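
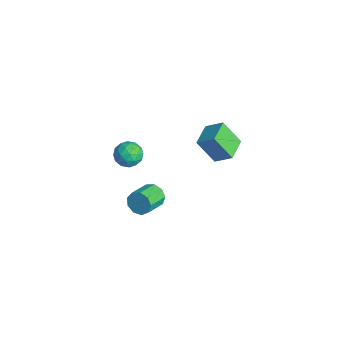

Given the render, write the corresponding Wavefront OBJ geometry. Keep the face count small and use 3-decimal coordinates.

v 3.467 -2.233 2.158
v 3.854 -2.222 1.527
v 4.64 -3.297 1.991
v 4.253 -3.307 2.622
v 4.07 -1.917 1.868
v 4.856 -2.992 2.332
v 4.004 -1.759 2.344
v 4.79 -2.834 2.808
v 3.687 -1.823 2.734
v 4.473 -2.898 3.198
v 3.267 -2.079 2.854
v 4.053 -3.153 3.318
v 2.94 -2.406 2.648
v 3.726 -3.481 3.112
v 2.86 -2.652 2.213
v 3.646 -3.727 2.677
v 3.064 -2.702 1.753
v 3.85 -3.777 2.216
v 3.456 -2.532 1.482
v 4.242 -3.607 1.945
v -0.443 1.748 1.595
v 0.258 2.496 2.328
v -1.576 2.728 1.677
v -0.875 3.476 2.41
v 0.175 2.584 0.15
v 0.876 3.332 0.883
v -0.958 3.564 0.232
v -0.257 4.312 0.965
v -3.987 -1.022 -0.612
v -3.498 -0.36 -0.986
v -3.322 -2 -1.474
v -2.833 -1.338 -1.848
v -2.687 -1.578 -0.989
v -3.097 -0.973 -0.456
v -3.723 -1.387 -2.004
v -4.133 -0.782 -1.471
v -3.335 -0.585 -1.847
v -2.694 -0.703 -1.219
v -4.126 -1.657 -1.241
v -3.485 -1.775 -0.613
v -3.801 -0.605 -0.723
v -3.019 -1.755 -1.737
v -2.933 -1.896 -1.232
v -2.646 -1.506 -1.452
v -3.565 -0.966 -0.412
v -3.278 -0.576 -0.632
v -2.801 -1.292 -0.633
v -3.542 -1.784 -1.828
v -3.255 -1.394 -2.048
v -4.174 -0.854 -1.008
v -3.887 -0.464 -1.228
v -4.019 -1.068 -1.827
v -3.417 -0.348 -1.449
v -3.027 -0.923 -1.956
v -3.55 -0.952 -2.047
v -3.791 -0.597 -1.734
v -3.041 -0.418 -1.08
v -2.65 -0.992 -1.587
v -2.564 -1.133 -1.082
v -2.806 -0.778 -0.769
v -2.945 -0.55 -1.586
v -4.17 -1.368 -0.873
v -3.779 -1.942 -1.38
v -4.014 -1.582 -1.691
v -4.256 -1.227 -1.378
v -3.793 -1.437 -0.504
v -3.403 -2.012 -1.011
v -3.029 -1.763 -0.726
v -3.27 -1.408 -0.413
v -3.875 -1.81 -0.874
f 2 1 5
f 2 5 3
f 3 5 6
f 3 6 4
f 5 1 7
f 5 7 6
f 6 7 8
f 6 8 4
f 7 1 9
f 7 9 8
f 8 9 10
f 8 10 4
f 9 1 11
f 9 11 10
f 10 11 12
f 10 12 4
f 11 1 13
f 11 13 12
f 12 13 14
f 12 14 4
f 13 1 15
f 13 15 14
f 14 15 16
f 14 16 4
f 15 1 17
f 15 17 16
f 16 17 18
f 16 18 4
f 17 1 19
f 17 19 18
f 18 19 20
f 18 20 4
f 19 1 2
f 19 2 20
f 20 2 3
f 20 3 4
f 22 24 21
f 25 22 21
f 21 24 23
f 23 25 21
f 22 28 24
f 26 22 25
f 26 28 22
f 24 28 23
f 27 25 23
f 23 28 27
f 27 26 25
f 28 26 27
f 29 66 45
f 66 40 69
f 45 69 34
f 66 69 45
f 29 45 41
f 45 34 46
f 41 46 30
f 45 46 41
f 29 41 50
f 41 30 51
f 50 51 36
f 41 51 50
f 29 50 62
f 50 36 65
f 62 65 39
f 50 65 62
f 29 62 66
f 62 39 70
f 66 70 40
f 62 70 66
f 30 46 57
f 46 34 60
f 57 60 38
f 46 60 57
f 34 69 47
f 69 40 68
f 47 68 33
f 69 68 47
f 40 70 67
f 70 39 63
f 67 63 31
f 70 63 67
f 39 65 64
f 65 36 52
f 64 52 35
f 65 52 64
f 36 51 56
f 51 30 53
f 56 53 37
f 51 53 56
f 32 58 44
f 58 38 59
f 44 59 33
f 58 59 44
f 32 44 42
f 44 33 43
f 42 43 31
f 44 43 42
f 32 42 49
f 42 31 48
f 49 48 35
f 42 48 49
f 32 49 54
f 49 35 55
f 54 55 37
f 49 55 54
f 32 54 58
f 54 37 61
f 58 61 38
f 54 61 58
f 33 59 47
f 59 38 60
f 47 60 34
f 59 60 47
f 31 43 67
f 43 33 68
f 67 68 40
f 43 68 67
f 35 48 64
f 48 31 63
f 64 63 39
f 48 63 64
f 37 55 56
f 55 35 52
f 56 52 36
f 55 52 56
f 38 61 57
f 61 37 53
f 57 53 30
f 61 53 57



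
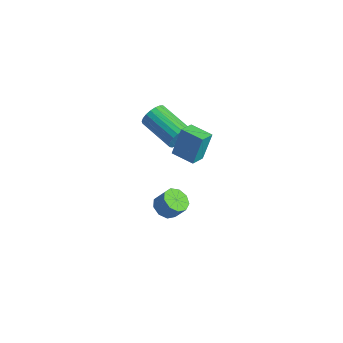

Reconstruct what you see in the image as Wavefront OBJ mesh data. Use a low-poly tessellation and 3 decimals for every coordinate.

v -1.54 0.033 1.474
v -1.322 -0.3 2.122
v -3.343 -0.507 2.693
v -3.56 -0.173 2.046
v -1.33 0.005 2.204
v -3.351 -0.202 2.776
v -1.374 0.315 2.161
v -3.395 0.108 2.732
v -1.447 0.576 1.998
v -3.468 0.369 2.57
v -1.536 0.744 1.745
v -3.556 0.537 2.317
v -1.625 0.788 1.445
v -3.646 0.581 2.017
v -1.7 0.702 1.15
v -3.72 0.495 1.722
v -1.747 0.501 0.912
v -3.767 0.294 1.483
v -1.758 0.218 0.77
v -3.778 0.011 1.341
v -1.731 -0.096 0.75
v -3.752 -0.303 1.322
v -1.671 -0.388 0.856
v -3.692 -0.595 1.427
v -1.589 -0.607 1.068
v -3.61 -0.814 1.639
v -1.498 -0.715 1.351
v -3.519 -0.922 1.922
v -1.414 -0.694 1.655
v -3.435 -0.901 2.226
v -1.352 -0.547 1.927
v -3.373 -0.754 2.499
v -0.156 -1.553 2.143
v -0.133 -0.989 3.715
v -0.475 -0.699 1.842
v -0.452 -0.136 3.414
v 1.032 -1.164 1.986
v 1.055 -0.601 3.558
v 0.713 -0.311 1.685
v 0.736 0.253 3.257
v -2.054 -0.529 -4.286
v -1.427 -0.395 -4.731
v -0.899 -0.097 -3.899
v -1.526 -0.231 -3.454
v -1.726 0.046 -4.7
v -1.198 0.343 -3.867
v -2.178 0.218 -4.475
v -1.65 0.516 -3.642
v -2.572 0.04 -4.162
v -2.044 0.338 -3.329
v -2.724 -0.403 -3.907
v -2.196 -0.105 -3.074
v -2.562 -0.906 -3.83
v -2.034 -0.608 -2.997
v -2.162 -1.232 -3.966
v -1.634 -0.934 -3.133
v -1.712 -1.229 -4.253
v -1.184 -0.931 -3.42
v -1.422 -0.899 -4.555
v -0.894 -0.601 -3.722
f 2 1 5
f 2 5 3
f 3 5 6
f 3 6 4
f 5 1 7
f 5 7 6
f 6 7 8
f 6 8 4
f 7 1 9
f 7 9 8
f 8 9 10
f 8 10 4
f 9 1 11
f 9 11 10
f 10 11 12
f 10 12 4
f 11 1 13
f 11 13 12
f 12 13 14
f 12 14 4
f 13 1 15
f 13 15 14
f 14 15 16
f 14 16 4
f 15 1 17
f 15 17 16
f 16 17 18
f 16 18 4
f 17 1 19
f 17 19 18
f 18 19 20
f 18 20 4
f 19 1 21
f 19 21 20
f 20 21 22
f 20 22 4
f 21 1 23
f 21 23 22
f 22 23 24
f 22 24 4
f 23 1 25
f 23 25 24
f 24 25 26
f 24 26 4
f 25 1 27
f 25 27 26
f 26 27 28
f 26 28 4
f 27 1 29
f 27 29 28
f 28 29 30
f 28 30 4
f 29 1 31
f 29 31 30
f 30 31 32
f 30 32 4
f 31 1 2
f 31 2 32
f 32 2 3
f 32 3 4
f 34 36 33
f 37 34 33
f 33 36 35
f 35 37 33
f 34 40 36
f 38 34 37
f 38 40 34
f 36 40 35
f 39 37 35
f 35 40 39
f 39 38 37
f 40 38 39
f 42 41 45
f 42 45 43
f 43 45 46
f 43 46 44
f 45 41 47
f 45 47 46
f 46 47 48
f 46 48 44
f 47 41 49
f 47 49 48
f 48 49 50
f 48 50 44
f 49 41 51
f 49 51 50
f 50 51 52
f 50 52 44
f 51 41 53
f 51 53 52
f 52 53 54
f 52 54 44
f 53 41 55
f 53 55 54
f 54 55 56
f 54 56 44
f 55 41 57
f 55 57 56
f 56 57 58
f 56 58 44
f 57 41 59
f 57 59 58
f 58 59 60
f 58 60 44
f 59 41 42
f 59 42 60
f 60 42 43
f 60 43 44



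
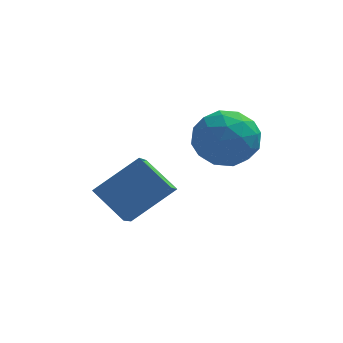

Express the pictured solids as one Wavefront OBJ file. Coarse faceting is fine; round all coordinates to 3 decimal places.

v -2.396 2.639 -1.943
v -0.856 3.208 -0.715
v -2.189 3.862 -2.769
v -0.649 4.431 -1.541
v -1.351 1.829 -2.879
v 0.189 2.398 -1.651
v -1.144 3.052 -3.705
v 0.396 3.621 -2.477
v 1.978 3.305 -0.369
v 3.012 2.842 0.083
v 0.948 2.378 1.037
v 1.982 1.915 1.489
v 1.757 3.11 1.582
v 2.393 3.683 0.714
v 1.567 1.537 0.406
v 2.203 2.11 -0.462
v 2.758 1.749 0.563
v 2.875 2.722 1.289
v 1.085 2.498 -0.169
v 1.202 3.471 0.557
v 2.585 3.155 -0.266
v 1.375 2.065 1.386
v 1.242 2.768 1.441
v 1.85 2.496 1.707
v 2.222 3.649 0.104
v 2.829 3.377 0.37
v 2.092 3.535 1.251
v 1.131 1.843 0.75
v 1.738 1.571 1.016
v 2.11 2.724 -0.587
v 2.718 2.452 -0.321
v 1.868 1.685 -0.131
v 3.044 2.24 0.281
v 2.438 1.696 1.108
v 2.194 1.473 0.471
v 2.568 1.81 -0.039
v 3.113 2.812 0.709
v 2.507 2.267 1.535
v 2.375 2.97 1.59
v 2.749 3.306 1.079
v 2.963 2.17 0.99
v 1.453 2.953 -0.415
v 0.847 2.408 0.411
v 1.211 1.914 0.041
v 1.585 2.25 -0.47
v 1.522 3.524 0.012
v 0.916 2.98 0.839
v 1.392 3.41 1.159
v 1.766 3.747 0.649
v 0.997 3.05 0.13
f 2 4 1
f 5 2 1
f 1 4 3
f 3 5 1
f 2 8 4
f 6 2 5
f 6 8 2
f 4 8 3
f 7 5 3
f 3 8 7
f 7 6 5
f 8 6 7
f 9 46 25
f 46 20 49
f 25 49 14
f 46 49 25
f 9 25 21
f 25 14 26
f 21 26 10
f 25 26 21
f 9 21 30
f 21 10 31
f 30 31 16
f 21 31 30
f 9 30 42
f 30 16 45
f 42 45 19
f 30 45 42
f 9 42 46
f 42 19 50
f 46 50 20
f 42 50 46
f 10 26 37
f 26 14 40
f 37 40 18
f 26 40 37
f 14 49 27
f 49 20 48
f 27 48 13
f 49 48 27
f 20 50 47
f 50 19 43
f 47 43 11
f 50 43 47
f 19 45 44
f 45 16 32
f 44 32 15
f 45 32 44
f 16 31 36
f 31 10 33
f 36 33 17
f 31 33 36
f 12 38 24
f 38 18 39
f 24 39 13
f 38 39 24
f 12 24 22
f 24 13 23
f 22 23 11
f 24 23 22
f 12 22 29
f 22 11 28
f 29 28 15
f 22 28 29
f 12 29 34
f 29 15 35
f 34 35 17
f 29 35 34
f 12 34 38
f 34 17 41
f 38 41 18
f 34 41 38
f 13 39 27
f 39 18 40
f 27 40 14
f 39 40 27
f 11 23 47
f 23 13 48
f 47 48 20
f 23 48 47
f 15 28 44
f 28 11 43
f 44 43 19
f 28 43 44
f 17 35 36
f 35 15 32
f 36 32 16
f 35 32 36
f 18 41 37
f 41 17 33
f 37 33 10
f 41 33 37



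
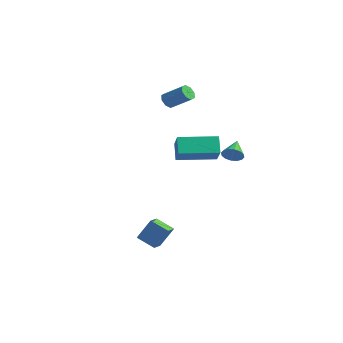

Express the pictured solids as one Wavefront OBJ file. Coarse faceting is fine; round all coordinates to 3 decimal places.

v -2.817 1.936 3.032
v -2.476 1.854 2.608
v -1.362 2.361 3.405
v -1.703 2.444 3.828
v -2.648 2.238 2.604
v -1.535 2.745 3.401
v -2.919 2.445 2.85
v -1.806 2.953 3.647
v -3.13 2.355 3.203
v -2.017 2.862 4
v -3.158 2.019 3.455
v -2.044 2.526 4.252
v -2.985 1.635 3.459
v -1.872 2.142 4.256
v -2.714 1.427 3.213
v -1.601 1.935 4.01
v -2.503 1.518 2.86
v -1.39 2.025 3.657
v 2.486 1.912 0.576
v 2.787 1.767 1.099
v 1.854 2.788 1.184
v 2.967 1.993 0.959
v 3.018 2.198 0.717
v 2.927 2.326 0.438
v 2.717 2.343 0.195
v 2.446 2.244 0.054
v 2.186 2.057 0.054
v 2.006 1.83 0.193
v 1.955 1.626 0.435
v 2.046 1.498 0.715
v 2.256 1.481 0.957
v 2.527 1.579 1.098
v 3.002 -2.39 1.49
v 2.437 -1.996 2.347
v 4.157 -0.649 1.45
v 3.593 -0.255 2.308
v 3.927 -2.985 2.372
v 3.363 -2.591 3.23
v 5.083 -1.244 2.333
v 4.518 -0.85 3.19
v 3.111 -3.887 -4.243
v 2.18 -4.257 -3.741
v 2.723 -3.18 -4.44
v 1.793 -3.549 -3.938
v 3.527 -3.331 -3.062
v 2.597 -3.7 -2.56
v 3.14 -2.623 -3.259
v 2.209 -2.993 -2.757
f 2 1 5
f 2 5 3
f 3 5 6
f 3 6 4
f 5 1 7
f 5 7 6
f 6 7 8
f 6 8 4
f 7 1 9
f 7 9 8
f 8 9 10
f 8 10 4
f 9 1 11
f 9 11 10
f 10 11 12
f 10 12 4
f 11 1 13
f 11 13 12
f 12 13 14
f 12 14 4
f 13 1 15
f 13 15 14
f 14 15 16
f 14 16 4
f 15 1 17
f 15 17 16
f 16 17 18
f 16 18 4
f 17 1 2
f 17 2 18
f 18 2 3
f 18 3 4
f 20 19 22
f 20 22 21
f 22 19 23
f 22 23 21
f 23 19 24
f 23 24 21
f 24 19 25
f 24 25 21
f 25 19 26
f 25 26 21
f 26 19 27
f 26 27 21
f 27 19 28
f 27 28 21
f 28 19 29
f 28 29 21
f 29 19 30
f 29 30 21
f 30 19 31
f 30 31 21
f 31 19 32
f 31 32 21
f 32 19 20
f 32 20 21
f 34 36 33
f 37 34 33
f 33 36 35
f 35 37 33
f 34 40 36
f 38 34 37
f 38 40 34
f 36 40 35
f 39 37 35
f 35 40 39
f 39 38 37
f 40 38 39
f 42 44 41
f 45 42 41
f 41 44 43
f 43 45 41
f 42 48 44
f 46 42 45
f 46 48 42
f 44 48 43
f 47 45 43
f 43 48 47
f 47 46 45
f 48 46 47



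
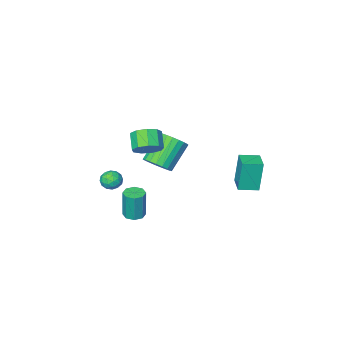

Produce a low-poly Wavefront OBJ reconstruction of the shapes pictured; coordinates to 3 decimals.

v 2.711 2.426 3.19
v 3.265 1.873 2.859
v 2.903 1.08 3.579
v 2.349 1.634 3.91
v 3.511 2.161 3.3
v 3.149 1.369 4.02
v 3.383 2.573 3.689
v 3.021 1.781 4.409
v 2.94 2.917 3.845
v 2.579 2.124 4.565
v 2.39 3.031 3.694
v 2.029 2.238 4.414
v 1.99 2.862 3.308
v 1.629 2.069 4.028
v 1.928 2.489 2.866
v 1.566 1.697 3.586
v 2.231 2.087 2.576
v 1.87 1.295 3.296
v 2.759 1.844 2.573
v 2.398 1.051 3.293
v -4.186 2.442 -1.8
v -4.46 2.415 0.171
v -3.656 3.571 -1.711
v -3.931 3.544 0.26
v -3.129 1.936 -1.66
v -3.404 1.909 0.311
v -2.6 3.065 -1.571
v -2.874 3.038 0.4
v 1.538 -1.047 -4.519
v 2.096 -1.38 -4.513
v 2.12 -1.306 -2.675
v 1.562 -0.973 -2.681
v 2.168 -0.888 -4.534
v 2.192 -0.815 -2.696
v 1.871 -0.489 -4.546
v 1.895 -0.416 -2.707
v 1.379 -0.417 -4.542
v 1.403 -0.344 -2.704
v 0.98 -0.714 -4.525
v 1.004 -0.64 -2.687
v 0.908 -1.205 -4.504
v 0.932 -1.132 -2.666
v 1.205 -1.604 -4.493
v 1.229 -1.531 -2.654
v 1.697 -1.676 -4.496
v 1.721 -1.603 -2.658
v 0.446 -0.369 -0.45
v 1.11 -0.487 0.146
v -0.242 -0.93 1.565
v -0.906 -0.811 0.97
v 1.034 -0.123 0.186
v -0.318 -0.566 1.606
v 0.855 0.198 0.117
v -0.497 -0.245 1.537
v 0.606 0.422 -0.051
v -0.746 -0.021 1.369
v 0.33 0.509 -0.287
v -1.022 0.066 1.133
v 0.073 0.444 -0.552
v -1.279 0.001 0.868
v -0.119 0.239 -0.799
v -1.471 -0.204 0.621
v -0.214 -0.071 -0.985
v -1.566 -0.514 0.435
v -0.194 -0.433 -1.079
v -1.546 -0.876 0.34
v -0.064 -0.784 -1.065
v -1.416 -1.227 0.355
v 0.155 -1.062 -0.944
v -1.197 -1.505 0.476
v 0.424 -1.221 -0.737
v -0.928 -1.664 0.683
v 0.696 -1.232 -0.481
v -0.656 -1.675 0.939
v 0.926 -1.094 -0.22
v -0.426 -1.537 1.2
v 1.072 -0.831 0.002
v -0.28 -1.274 1.422
v 3.34 0.878 0.162
v 3.853 1.215 -0.088
v 4.007 0.105 0.488
v 4.52 0.442 0.238
v 4.199 0.673 0.77
v 3.787 1.151 0.568
v 4.073 0.169 -0.168
v 3.661 0.647 -0.37
v 4.306 0.777 -0.292
v 4.384 1.088 0.287
v 3.476 0.232 0.113
v 3.554 0.543 0.692
v 3.538 1.114 0.008
v 4.322 0.206 0.392
v 4.133 0.342 0.704
v 4.435 0.539 0.557
v 3.499 1.077 0.394
v 3.801 1.275 0.247
v 4.004 0.956 0.751
v 4.059 0.045 0.153
v 4.361 0.243 0.006
v 3.425 0.781 -0.157
v 3.727 0.978 -0.304
v 3.856 0.364 -0.351
v 4.106 1.055 -0.259
v 4.498 0.6 -0.067
v 4.235 0.44 -0.305
v 3.993 0.721 -0.424
v 4.151 1.238 0.082
v 4.543 0.783 0.274
v 4.355 0.919 0.586
v 4.113 1.2 0.468
v 4.418 0.98 -0.038
v 3.317 0.537 0.126
v 3.709 0.082 0.318
v 3.747 0.12 -0.068
v 3.505 0.401 -0.186
v 3.362 0.72 0.467
v 3.754 0.265 0.659
v 3.867 0.599 0.824
v 3.625 0.88 0.705
v 3.442 0.34 0.438
f 2 1 5
f 2 5 3
f 3 5 6
f 3 6 4
f 5 1 7
f 5 7 6
f 6 7 8
f 6 8 4
f 7 1 9
f 7 9 8
f 8 9 10
f 8 10 4
f 9 1 11
f 9 11 10
f 10 11 12
f 10 12 4
f 11 1 13
f 11 13 12
f 12 13 14
f 12 14 4
f 13 1 15
f 13 15 14
f 14 15 16
f 14 16 4
f 15 1 17
f 15 17 16
f 16 17 18
f 16 18 4
f 17 1 19
f 17 19 18
f 18 19 20
f 18 20 4
f 19 1 2
f 19 2 20
f 20 2 3
f 20 3 4
f 22 24 21
f 25 22 21
f 21 24 23
f 23 25 21
f 22 28 24
f 26 22 25
f 26 28 22
f 24 28 23
f 27 25 23
f 23 28 27
f 27 26 25
f 28 26 27
f 30 29 33
f 30 33 31
f 31 33 34
f 31 34 32
f 33 29 35
f 33 35 34
f 34 35 36
f 34 36 32
f 35 29 37
f 35 37 36
f 36 37 38
f 36 38 32
f 37 29 39
f 37 39 38
f 38 39 40
f 38 40 32
f 39 29 41
f 39 41 40
f 40 41 42
f 40 42 32
f 41 29 43
f 41 43 42
f 42 43 44
f 42 44 32
f 43 29 45
f 43 45 44
f 44 45 46
f 44 46 32
f 45 29 30
f 45 30 46
f 46 30 31
f 46 31 32
f 48 47 51
f 48 51 49
f 49 51 52
f 49 52 50
f 51 47 53
f 51 53 52
f 52 53 54
f 52 54 50
f 53 47 55
f 53 55 54
f 54 55 56
f 54 56 50
f 55 47 57
f 55 57 56
f 56 57 58
f 56 58 50
f 57 47 59
f 57 59 58
f 58 59 60
f 58 60 50
f 59 47 61
f 59 61 60
f 60 61 62
f 60 62 50
f 61 47 63
f 61 63 62
f 62 63 64
f 62 64 50
f 63 47 65
f 63 65 64
f 64 65 66
f 64 66 50
f 65 47 67
f 65 67 66
f 66 67 68
f 66 68 50
f 67 47 69
f 67 69 68
f 68 69 70
f 68 70 50
f 69 47 71
f 69 71 70
f 70 71 72
f 70 72 50
f 71 47 73
f 71 73 72
f 72 73 74
f 72 74 50
f 73 47 75
f 73 75 74
f 74 75 76
f 74 76 50
f 75 47 77
f 75 77 76
f 76 77 78
f 76 78 50
f 77 47 48
f 77 48 78
f 78 48 49
f 78 49 50
f 79 116 95
f 116 90 119
f 95 119 84
f 116 119 95
f 79 95 91
f 95 84 96
f 91 96 80
f 95 96 91
f 79 91 100
f 91 80 101
f 100 101 86
f 91 101 100
f 79 100 112
f 100 86 115
f 112 115 89
f 100 115 112
f 79 112 116
f 112 89 120
f 116 120 90
f 112 120 116
f 80 96 107
f 96 84 110
f 107 110 88
f 96 110 107
f 84 119 97
f 119 90 118
f 97 118 83
f 119 118 97
f 90 120 117
f 120 89 113
f 117 113 81
f 120 113 117
f 89 115 114
f 115 86 102
f 114 102 85
f 115 102 114
f 86 101 106
f 101 80 103
f 106 103 87
f 101 103 106
f 82 108 94
f 108 88 109
f 94 109 83
f 108 109 94
f 82 94 92
f 94 83 93
f 92 93 81
f 94 93 92
f 82 92 99
f 92 81 98
f 99 98 85
f 92 98 99
f 82 99 104
f 99 85 105
f 104 105 87
f 99 105 104
f 82 104 108
f 104 87 111
f 108 111 88
f 104 111 108
f 83 109 97
f 109 88 110
f 97 110 84
f 109 110 97
f 81 93 117
f 93 83 118
f 117 118 90
f 93 118 117
f 85 98 114
f 98 81 113
f 114 113 89
f 98 113 114
f 87 105 106
f 105 85 102
f 106 102 86
f 105 102 106
f 88 111 107
f 111 87 103
f 107 103 80
f 111 103 107



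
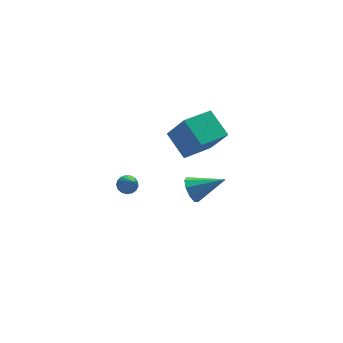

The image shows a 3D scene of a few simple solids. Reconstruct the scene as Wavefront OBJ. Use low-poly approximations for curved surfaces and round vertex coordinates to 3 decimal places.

v 0.421 -0.279 -3.575
v 0.923 0.305 -4.06
v 2.199 -1.001 -2.605
v 0.741 0.572 -3.527
v 0.409 0.44 -3.017
v 0.083 -0.027 -2.768
v -0.085 -0.613 -2.896
v -0.016 -1.042 -3.342
v 0.257 -1.114 -3.896
v 0.607 -0.795 -4.301
v 0.87 -0.234 -4.365
v -1.154 -2.975 2.073
v -0.577 -3.998 3.838
v -1.544 -1.468 3.074
v -0.968 -2.491 4.839
v 0.668 -2.349 1.841
v 1.244 -3.372 3.606
v 0.277 -0.842 2.842
v 0.854 -1.865 4.607
v -3.809 -1.281 -0.77
v -3.444 -1.659 -1.099
v -3.911 -2.559 0.59
v -3.253 -1.5 -0.935
v -3.19 -1.292 -0.734
v -3.269 -1.08 -0.541
v -3.471 -0.915 -0.401
v -3.751 -0.833 -0.345
v -4.044 -0.854 -0.387
v -4.283 -0.973 -0.516
v -4.414 -1.162 -0.704
v -4.406 -1.378 -0.907
v -4.261 -1.572 -1.078
v -4.013 -1.7 -1.179
v -3.718 -1.731 -1.187
f 2 1 4
f 2 4 3
f 4 1 5
f 4 5 3
f 5 1 6
f 5 6 3
f 6 1 7
f 6 7 3
f 7 1 8
f 7 8 3
f 8 1 9
f 8 9 3
f 9 1 10
f 9 10 3
f 10 1 11
f 10 11 3
f 11 1 2
f 11 2 3
f 13 15 12
f 16 13 12
f 12 15 14
f 14 16 12
f 13 19 15
f 17 13 16
f 17 19 13
f 15 19 14
f 18 16 14
f 14 19 18
f 18 17 16
f 19 17 18
f 21 20 23
f 21 23 22
f 23 20 24
f 23 24 22
f 24 20 25
f 24 25 22
f 25 20 26
f 25 26 22
f 26 20 27
f 26 27 22
f 27 20 28
f 27 28 22
f 28 20 29
f 28 29 22
f 29 20 30
f 29 30 22
f 30 20 31
f 30 31 22
f 31 20 32
f 31 32 22
f 32 20 33
f 32 33 22
f 33 20 34
f 33 34 22
f 34 20 21
f 34 21 22



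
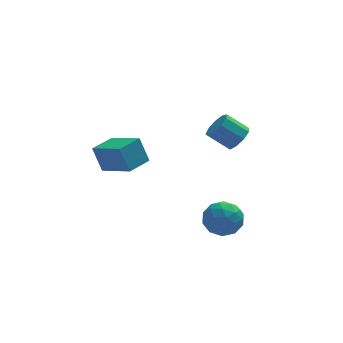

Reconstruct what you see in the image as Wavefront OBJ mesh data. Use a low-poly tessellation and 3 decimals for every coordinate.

v 3.003 0.742 0.095
v 3.465 0.404 0.764
v 2.34 0.74 1.713
v 1.877 1.078 1.045
v 3.589 0.99 0.703
v 2.464 1.326 1.652
v 3.439 1.46 0.358
v 2.313 1.796 1.307
v 3.084 1.594 -0.11
v 1.959 1.93 0.839
v 2.692 1.329 -0.481
v 1.566 1.665 0.468
v 2.445 0.79 -0.583
v 1.319 1.126 0.366
v 2.459 0.228 -0.368
v 1.333 0.564 0.582
v 2.727 -0.093 0.065
v 1.602 0.243 1.014
v 3.125 -0.024 0.511
v 2 0.312 1.461
v 0.79 -2.371 -3.126
v 1.494 -2.301 -4.028
v 1.486 -4.039 -2.712
v 2.19 -3.969 -3.614
v 2.349 -3.285 -2.709
v 1.919 -2.254 -2.965
v 1.061 -4.086 -3.775
v 0.631 -3.055 -4.031
v 1.661 -3.361 -4.429
v 2.457 -2.866 -3.77
v 0.523 -3.474 -2.97
v 1.319 -2.979 -2.311
v 1.081 -2.189 -3.613
v 1.899 -4.151 -3.127
v 1.993 -3.748 -2.595
v 2.406 -3.707 -3.125
v 1.331 -2.162 -2.988
v 1.744 -2.12 -3.518
v 2.247 -2.699 -2.743
v 1.236 -4.22 -3.222
v 1.649 -4.178 -3.752
v 0.574 -2.633 -3.615
v 0.987 -2.592 -4.145
v 0.733 -3.641 -3.997
v 1.593 -2.772 -4.379
v 2.002 -3.752 -4.136
v 1.339 -3.821 -4.231
v 1.086 -3.215 -4.381
v 2.061 -2.48 -3.992
v 2.47 -3.461 -3.749
v 2.563 -3.059 -3.217
v 2.311 -2.452 -3.367
v 2.159 -3.104 -4.228
v 0.51 -2.879 -2.991
v 0.919 -3.86 -2.748
v 0.669 -3.888 -3.373
v 0.417 -3.281 -3.523
v 0.978 -2.588 -2.604
v 1.387 -3.568 -2.361
v 1.894 -3.125 -2.359
v 1.641 -2.519 -2.509
v 0.821 -3.236 -2.512
v -2.629 1.509 -2.332
v -3.095 1.888 -0.795
v -3.919 3.071 -3.109
v -4.385 3.45 -1.572
v -1.455 2.53 -2.228
v -1.921 2.909 -0.691
v -2.745 4.092 -3.005
v -3.211 4.471 -1.468
f 2 1 5
f 2 5 3
f 3 5 6
f 3 6 4
f 5 1 7
f 5 7 6
f 6 7 8
f 6 8 4
f 7 1 9
f 7 9 8
f 8 9 10
f 8 10 4
f 9 1 11
f 9 11 10
f 10 11 12
f 10 12 4
f 11 1 13
f 11 13 12
f 12 13 14
f 12 14 4
f 13 1 15
f 13 15 14
f 14 15 16
f 14 16 4
f 15 1 17
f 15 17 16
f 16 17 18
f 16 18 4
f 17 1 19
f 17 19 18
f 18 19 20
f 18 20 4
f 19 1 2
f 19 2 20
f 20 2 3
f 20 3 4
f 21 58 37
f 58 32 61
f 37 61 26
f 58 61 37
f 21 37 33
f 37 26 38
f 33 38 22
f 37 38 33
f 21 33 42
f 33 22 43
f 42 43 28
f 33 43 42
f 21 42 54
f 42 28 57
f 54 57 31
f 42 57 54
f 21 54 58
f 54 31 62
f 58 62 32
f 54 62 58
f 22 38 49
f 38 26 52
f 49 52 30
f 38 52 49
f 26 61 39
f 61 32 60
f 39 60 25
f 61 60 39
f 32 62 59
f 62 31 55
f 59 55 23
f 62 55 59
f 31 57 56
f 57 28 44
f 56 44 27
f 57 44 56
f 28 43 48
f 43 22 45
f 48 45 29
f 43 45 48
f 24 50 36
f 50 30 51
f 36 51 25
f 50 51 36
f 24 36 34
f 36 25 35
f 34 35 23
f 36 35 34
f 24 34 41
f 34 23 40
f 41 40 27
f 34 40 41
f 24 41 46
f 41 27 47
f 46 47 29
f 41 47 46
f 24 46 50
f 46 29 53
f 50 53 30
f 46 53 50
f 25 51 39
f 51 30 52
f 39 52 26
f 51 52 39
f 23 35 59
f 35 25 60
f 59 60 32
f 35 60 59
f 27 40 56
f 40 23 55
f 56 55 31
f 40 55 56
f 29 47 48
f 47 27 44
f 48 44 28
f 47 44 48
f 30 53 49
f 53 29 45
f 49 45 22
f 53 45 49
f 64 66 63
f 67 64 63
f 63 66 65
f 65 67 63
f 64 70 66
f 68 64 67
f 68 70 64
f 66 70 65
f 69 67 65
f 65 70 69
f 69 68 67
f 70 68 69



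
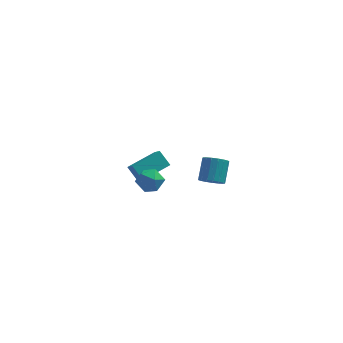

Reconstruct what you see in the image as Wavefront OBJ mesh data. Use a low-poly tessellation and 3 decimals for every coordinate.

v -0.222 0.421 -0.302
v 0.434 0.066 0.087
v -0.094 -0.466 -1.327
v 0.562 -0.821 -0.938
v -0.211 -0.903 -0.618
v -0.291 -0.355 0.015
v 0.631 -0.045 -1.255
v 0.551 0.503 -0.622
v 0.961 -0.221 -0.502
v 0.441 -0.752 -0.108
v -0.101 0.352 -1.132
v -0.621 -0.179 -0.738
v -0.383 2.297 -2.635
v -0.982 2.753 -1.848
v -0.696 2.863 -3.202
v -1.295 3.32 -2.414
v 1.015 3.46 -2.246
v 0.416 3.917 -1.458
v 0.702 4.027 -2.812
v 0.103 4.483 -2.025
v 3.464 -3.744 2.327
v 3.803 -3.36 1.88
v 3.976 -2.412 2.826
v 3.636 -2.796 3.273
v 3.493 -3.267 1.844
v 3.666 -2.319 2.789
v 3.177 -3.283 1.918
v 3.35 -2.335 2.863
v 2.926 -3.405 2.085
v 3.099 -2.457 3.031
v 2.798 -3.604 2.309
v 2.971 -2.657 3.254
v 2.823 -3.836 2.536
v 2.996 -2.888 3.482
v 2.995 -4.046 2.716
v 3.167 -3.098 3.661
v 3.274 -4.187 2.806
v 3.446 -3.24 3.752
v 3.596 -4.227 2.787
v 3.769 -3.279 3.733
v 3.888 -4.156 2.662
v 4.061 -3.208 3.608
v 4.083 -3.99 2.461
v 4.256 -3.043 3.407
v 4.136 -3.768 2.229
v 4.309 -2.821 3.175
v 4.035 -3.541 2.019
v 4.208 -2.593 2.965
f 1 12 6
f 1 6 2
f 1 2 8
f 1 8 11
f 1 11 12
f 2 6 10
f 6 12 5
f 12 11 3
f 11 8 7
f 8 2 9
f 4 10 5
f 4 5 3
f 4 3 7
f 4 7 9
f 4 9 10
f 5 10 6
f 3 5 12
f 7 3 11
f 9 7 8
f 10 9 2
f 14 16 13
f 17 14 13
f 13 16 15
f 15 17 13
f 14 20 16
f 18 14 17
f 18 20 14
f 16 20 15
f 19 17 15
f 15 20 19
f 19 18 17
f 20 18 19
f 22 21 25
f 22 25 23
f 23 25 26
f 23 26 24
f 25 21 27
f 25 27 26
f 26 27 28
f 26 28 24
f 27 21 29
f 27 29 28
f 28 29 30
f 28 30 24
f 29 21 31
f 29 31 30
f 30 31 32
f 30 32 24
f 31 21 33
f 31 33 32
f 32 33 34
f 32 34 24
f 33 21 35
f 33 35 34
f 34 35 36
f 34 36 24
f 35 21 37
f 35 37 36
f 36 37 38
f 36 38 24
f 37 21 39
f 37 39 38
f 38 39 40
f 38 40 24
f 39 21 41
f 39 41 40
f 40 41 42
f 40 42 24
f 41 21 43
f 41 43 42
f 42 43 44
f 42 44 24
f 43 21 45
f 43 45 44
f 44 45 46
f 44 46 24
f 45 21 47
f 45 47 46
f 46 47 48
f 46 48 24
f 47 21 22
f 47 22 48
f 48 22 23
f 48 23 24



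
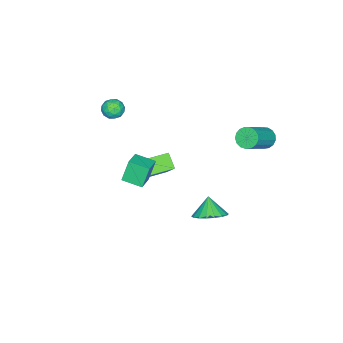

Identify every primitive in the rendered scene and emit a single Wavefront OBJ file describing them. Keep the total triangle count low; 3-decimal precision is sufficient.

v 0.213 2.211 -3.718
v 0.959 2.431 -3.209
v -0.293 1.809 -2.802
v 0.728 2.774 -3.186
v 0.395 3.005 -3.269
v 0.025 3.079 -3.44
v -0.307 2.98 -3.667
v -0.536 2.73 -3.903
v -0.617 2.377 -4.103
v -0.534 1.99 -4.227
v -0.303 1.648 -4.249
v 0.031 1.417 -4.167
v 0.4 1.343 -3.995
v 0.732 1.441 -3.769
v 0.962 1.692 -3.532
v 1.043 2.045 -3.332
v 2.278 -1.247 -0.21
v 1.841 -1.091 0.972
v 2.082 -0.196 -0.421
v 1.645 -0.04 0.761
v 3.255 -1 0.119
v 2.818 -0.844 1.301
v 3.059 0.051 -0.092
v 2.622 0.207 1.09
v 0.672 -2.675 2.347
v 1.009 -3.095 2.676
v -0.069 -3.365 2.224
v 0.268 -3.785 2.553
v 0.02 -3.283 2.843
v 0.478 -2.856 2.919
v 0.462 -3.604 1.981
v 0.92 -3.177 2.057
v 0.879 -3.669 2.449
v 0.606 -3.471 2.982
v 0.334 -2.989 1.918
v 0.061 -2.791 2.451
v 0.906 -2.824 2.522
v 0.034 -3.636 2.378
v -0.111 -3.341 2.548
v 0.087 -3.588 2.741
v 0.594 -2.684 2.666
v 0.792 -2.931 2.859
v 0.21 -3.042 2.957
v 0.148 -3.529 2.041
v 0.346 -3.776 2.234
v 0.853 -2.872 2.159
v 1.051 -3.119 2.352
v 0.73 -3.418 1.943
v 1.027 -3.408 2.582
v 0.592 -3.814 2.51
v 0.706 -3.708 2.174
v 0.975 -3.457 2.219
v 0.867 -3.292 2.896
v 0.431 -3.698 2.823
v 0.285 -3.403 2.994
v 0.555 -3.152 3.039
v 0.79 -3.63 2.763
v 0.509 -2.762 2.077
v 0.073 -3.168 2.004
v 0.385 -3.308 1.861
v 0.655 -3.057 1.906
v 0.348 -2.646 2.39
v -0.087 -3.052 2.318
v -0.035 -3.003 2.681
v 0.234 -2.752 2.726
v 0.15 -2.83 2.137
v -2.198 3.836 1.378
v -1.822 4.008 0.903
v -0.325 3.835 2.027
v -0.702 3.664 2.502
v -1.892 4.269 1.037
v -0.396 4.096 2.161
v -2.033 4.43 1.249
v -0.536 4.258 2.373
v -2.211 4.456 1.49
v -0.715 4.283 2.615
v -2.387 4.34 1.706
v -0.89 4.167 2.831
v -2.519 4.108 1.847
v -1.023 3.936 2.971
v -2.578 3.814 1.88
v -1.082 3.642 3.004
v -2.55 3.525 1.798
v -1.053 3.353 2.923
v -2.441 3.308 1.62
v -0.945 3.135 2.744
v -2.277 3.211 1.386
v -0.78 3.039 2.511
v -2.094 3.258 1.151
v -0.598 3.085 2.275
v -1.936 3.437 0.967
v -0.439 3.264 2.092
v -1.837 3.708 0.878
v -0.341 3.535 2.002
v -0.825 -2.671 -4.172
v -1.244 -3.294 -3.527
v -2.121 -1.719 -4.093
v -2.539 -2.342 -3.448
v -0.021 -1.698 -2.712
v -0.439 -2.321 -2.067
v -1.316 -0.746 -2.633
v -1.735 -1.369 -1.988
f 2 1 4
f 2 4 3
f 4 1 5
f 4 5 3
f 5 1 6
f 5 6 3
f 6 1 7
f 6 7 3
f 7 1 8
f 7 8 3
f 8 1 9
f 8 9 3
f 9 1 10
f 9 10 3
f 10 1 11
f 10 11 3
f 11 1 12
f 11 12 3
f 12 1 13
f 12 13 3
f 13 1 14
f 13 14 3
f 14 1 15
f 14 15 3
f 15 1 16
f 15 16 3
f 16 1 2
f 16 2 3
f 18 20 17
f 21 18 17
f 17 20 19
f 19 21 17
f 18 24 20
f 22 18 21
f 22 24 18
f 20 24 19
f 23 21 19
f 19 24 23
f 23 22 21
f 24 22 23
f 25 62 41
f 62 36 65
f 41 65 30
f 62 65 41
f 25 41 37
f 41 30 42
f 37 42 26
f 41 42 37
f 25 37 46
f 37 26 47
f 46 47 32
f 37 47 46
f 25 46 58
f 46 32 61
f 58 61 35
f 46 61 58
f 25 58 62
f 58 35 66
f 62 66 36
f 58 66 62
f 26 42 53
f 42 30 56
f 53 56 34
f 42 56 53
f 30 65 43
f 65 36 64
f 43 64 29
f 65 64 43
f 36 66 63
f 66 35 59
f 63 59 27
f 66 59 63
f 35 61 60
f 61 32 48
f 60 48 31
f 61 48 60
f 32 47 52
f 47 26 49
f 52 49 33
f 47 49 52
f 28 54 40
f 54 34 55
f 40 55 29
f 54 55 40
f 28 40 38
f 40 29 39
f 38 39 27
f 40 39 38
f 28 38 45
f 38 27 44
f 45 44 31
f 38 44 45
f 28 45 50
f 45 31 51
f 50 51 33
f 45 51 50
f 28 50 54
f 50 33 57
f 54 57 34
f 50 57 54
f 29 55 43
f 55 34 56
f 43 56 30
f 55 56 43
f 27 39 63
f 39 29 64
f 63 64 36
f 39 64 63
f 31 44 60
f 44 27 59
f 60 59 35
f 44 59 60
f 33 51 52
f 51 31 48
f 52 48 32
f 51 48 52
f 34 57 53
f 57 33 49
f 53 49 26
f 57 49 53
f 68 67 71
f 68 71 69
f 69 71 72
f 69 72 70
f 71 67 73
f 71 73 72
f 72 73 74
f 72 74 70
f 73 67 75
f 73 75 74
f 74 75 76
f 74 76 70
f 75 67 77
f 75 77 76
f 76 77 78
f 76 78 70
f 77 67 79
f 77 79 78
f 78 79 80
f 78 80 70
f 79 67 81
f 79 81 80
f 80 81 82
f 80 82 70
f 81 67 83
f 81 83 82
f 82 83 84
f 82 84 70
f 83 67 85
f 83 85 84
f 84 85 86
f 84 86 70
f 85 67 87
f 85 87 86
f 86 87 88
f 86 88 70
f 87 67 89
f 87 89 88
f 88 89 90
f 88 90 70
f 89 67 91
f 89 91 90
f 90 91 92
f 90 92 70
f 91 67 93
f 91 93 92
f 92 93 94
f 92 94 70
f 93 67 68
f 93 68 94
f 94 68 69
f 94 69 70
f 96 98 95
f 99 96 95
f 95 98 97
f 97 99 95
f 96 102 98
f 100 96 99
f 100 102 96
f 98 102 97
f 101 99 97
f 97 102 101
f 101 100 99
f 102 100 101



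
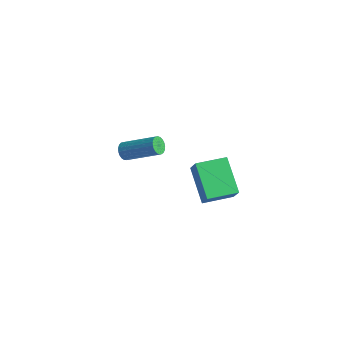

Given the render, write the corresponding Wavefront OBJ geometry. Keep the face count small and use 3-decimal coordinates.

v 0.933 2.067 -0.997
v 1.434 1.811 -0.051
v 1.793 3.437 -1.082
v 2.293 3.182 -0.136
v 2.407 1.078 -2.044
v 2.907 0.823 -1.098
v 3.266 2.449 -2.129
v 3.767 2.193 -1.183
v -4.172 3.211 -4.032
v -3.849 2.989 -4.403
v -2.125 3.647 -3.3
v -2.448 3.869 -2.928
v -3.877 3.197 -4.484
v -2.153 3.855 -3.38
v -3.956 3.407 -4.486
v -2.232 4.065 -3.383
v -4.072 3.583 -4.41
v -2.348 4.241 -3.306
v -4.205 3.695 -4.268
v -2.481 4.353 -3.165
v -4.333 3.724 -4.086
v -2.609 4.382 -2.982
v -4.433 3.663 -3.894
v -2.709 4.321 -2.79
v -4.488 3.525 -3.726
v -2.764 4.183 -2.622
v -4.488 3.332 -3.611
v -2.764 3.99 -2.507
v -4.433 3.118 -3.568
v -2.709 3.776 -2.465
v -4.334 2.921 -3.606
v -2.61 3.579 -2.503
v -4.206 2.773 -3.717
v -2.482 3.431 -2.614
v -4.073 2.701 -3.883
v -2.349 3.359 -2.78
v -3.956 2.718 -4.075
v -2.232 3.376 -2.971
v -3.877 2.819 -4.259
v -2.153 3.478 -3.155
f 2 4 1
f 5 2 1
f 1 4 3
f 3 5 1
f 2 8 4
f 6 2 5
f 6 8 2
f 4 8 3
f 7 5 3
f 3 8 7
f 7 6 5
f 8 6 7
f 10 9 13
f 10 13 11
f 11 13 14
f 11 14 12
f 13 9 15
f 13 15 14
f 14 15 16
f 14 16 12
f 15 9 17
f 15 17 16
f 16 17 18
f 16 18 12
f 17 9 19
f 17 19 18
f 18 19 20
f 18 20 12
f 19 9 21
f 19 21 20
f 20 21 22
f 20 22 12
f 21 9 23
f 21 23 22
f 22 23 24
f 22 24 12
f 23 9 25
f 23 25 24
f 24 25 26
f 24 26 12
f 25 9 27
f 25 27 26
f 26 27 28
f 26 28 12
f 27 9 29
f 27 29 28
f 28 29 30
f 28 30 12
f 29 9 31
f 29 31 30
f 30 31 32
f 30 32 12
f 31 9 33
f 31 33 32
f 32 33 34
f 32 34 12
f 33 9 35
f 33 35 34
f 34 35 36
f 34 36 12
f 35 9 37
f 35 37 36
f 36 37 38
f 36 38 12
f 37 9 39
f 37 39 38
f 38 39 40
f 38 40 12
f 39 9 10
f 39 10 40
f 40 10 11
f 40 11 12



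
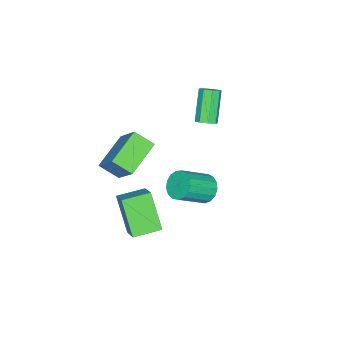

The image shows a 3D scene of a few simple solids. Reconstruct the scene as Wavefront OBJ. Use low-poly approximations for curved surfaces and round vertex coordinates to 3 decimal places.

v 0.891 -1.261 -3.488
v 0.157 -2.304 -1.782
v 1.689 -0.465 -2.659
v 0.955 -1.507 -0.952
v 1.965 -2.213 -3.608
v 1.231 -3.255 -1.901
v 2.763 -1.416 -2.778
v 2.029 -2.459 -1.072
v -1.232 -4.477 0.025
v -0.516 -3.26 1.633
v -1.437 -3.493 -0.629
v -0.722 -2.275 0.978
v 0.622 -4.585 -0.718
v 1.337 -3.367 0.889
v 0.416 -3.6 -1.373
v 1.132 -2.383 0.235
v 1.506 1.691 1.582
v 1.992 1.67 0.986
v 3.181 0.948 1.981
v 2.694 0.969 2.578
v 2.06 1.996 1.143
v 3.248 1.274 2.138
v 2 2.253 1.4
v 3.188 1.531 2.396
v 1.827 2.381 1.7
v 3.015 1.659 2.695
v 1.58 2.351 1.972
v 2.769 1.629 2.967
v 1.317 2.17 2.155
v 2.505 1.448 3.15
v 1.097 1.879 2.207
v 2.285 1.157 3.202
v 0.97 1.545 2.116
v 2.158 0.823 3.111
v 0.966 1.244 1.902
v 2.155 0.522 2.898
v 1.086 1.046 1.616
v 2.274 0.324 2.611
v 1.302 0.996 1.321
v 2.49 0.274 2.317
v 1.565 1.105 1.087
v 2.753 0.383 2.082
v 1.814 1.348 0.966
v 3.002 0.626 1.961
v -3.089 -0.829 1.369
v -2.768 -0.538 1.708
v -3.89 -0.961 3.13
v -4.211 -1.251 2.791
v -3.074 -0.305 1.537
v -4.196 -0.727 2.959
v -3.388 -0.379 1.267
v -4.51 -0.801 2.689
v -3.527 -0.716 1.057
v -4.649 -1.138 2.479
v -3.41 -1.119 1.03
v -4.532 -1.542 2.452
v -3.104 -1.353 1.201
v -4.226 -1.775 2.623
v -2.79 -1.279 1.471
v -3.912 -1.701 2.893
v -2.651 -0.942 1.681
v -3.773 -1.364 3.103
f 2 4 1
f 5 2 1
f 1 4 3
f 3 5 1
f 2 8 4
f 6 2 5
f 6 8 2
f 4 8 3
f 7 5 3
f 3 8 7
f 7 6 5
f 8 6 7
f 10 12 9
f 13 10 9
f 9 12 11
f 11 13 9
f 10 16 12
f 14 10 13
f 14 16 10
f 12 16 11
f 15 13 11
f 11 16 15
f 15 14 13
f 16 14 15
f 18 17 21
f 18 21 19
f 19 21 22
f 19 22 20
f 21 17 23
f 21 23 22
f 22 23 24
f 22 24 20
f 23 17 25
f 23 25 24
f 24 25 26
f 24 26 20
f 25 17 27
f 25 27 26
f 26 27 28
f 26 28 20
f 27 17 29
f 27 29 28
f 28 29 30
f 28 30 20
f 29 17 31
f 29 31 30
f 30 31 32
f 30 32 20
f 31 17 33
f 31 33 32
f 32 33 34
f 32 34 20
f 33 17 35
f 33 35 34
f 34 35 36
f 34 36 20
f 35 17 37
f 35 37 36
f 36 37 38
f 36 38 20
f 37 17 39
f 37 39 38
f 38 39 40
f 38 40 20
f 39 17 41
f 39 41 40
f 40 41 42
f 40 42 20
f 41 17 43
f 41 43 42
f 42 43 44
f 42 44 20
f 43 17 18
f 43 18 44
f 44 18 19
f 44 19 20
f 46 45 49
f 46 49 47
f 47 49 50
f 47 50 48
f 49 45 51
f 49 51 50
f 50 51 52
f 50 52 48
f 51 45 53
f 51 53 52
f 52 53 54
f 52 54 48
f 53 45 55
f 53 55 54
f 54 55 56
f 54 56 48
f 55 45 57
f 55 57 56
f 56 57 58
f 56 58 48
f 57 45 59
f 57 59 58
f 58 59 60
f 58 60 48
f 59 45 61
f 59 61 60
f 60 61 62
f 60 62 48
f 61 45 46
f 61 46 62
f 62 46 47
f 62 47 48



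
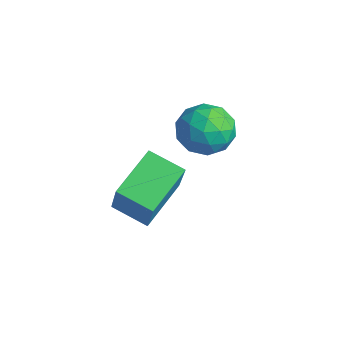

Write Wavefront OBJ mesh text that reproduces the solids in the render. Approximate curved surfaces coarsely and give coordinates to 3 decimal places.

v 2.912 -2.724 -4.094
v 1.77 -3.457 -3.612
v 2.144 -1.029 -3.332
v 1.002 -1.763 -2.85
v 3.938 -3.097 -2.23
v 2.796 -3.831 -1.748
v 3.17 -1.403 -1.468
v 2.028 -2.136 -0.986
v 0.173 1.335 -2.706
v 0.69 1.829 -1.825
v 1.07 -0.229 -2.355
v 1.587 0.265 -1.474
v 0.474 0.048 -1.43
v -0.081 1.015 -1.647
v 1.841 0.585 -2.533
v 1.286 1.552 -2.75
v 1.721 1.366 -1.718
v 0.876 1.034 -1.036
v 0.884 0.566 -3.144
v 0.039 0.234 -2.462
v 0.352 1.72 -2.296
v 1.408 -0.12 -1.884
v 0.753 -0.247 -1.858
v 1.057 0.044 -1.34
v -0.101 1.241 -2.192
v 0.203 1.531 -1.674
v 0.076 0.484 -1.441
v 1.557 0.069 -2.506
v 1.861 0.359 -1.988
v 0.703 1.556 -2.84
v 1.007 1.847 -2.322
v 1.684 1.116 -2.739
v 1.263 1.738 -1.715
v 1.79 0.818 -1.509
v 1.939 1.006 -2.132
v 1.613 1.575 -2.259
v 0.766 1.543 -1.314
v 1.293 0.623 -1.108
v 0.639 0.496 -1.082
v 0.313 1.064 -1.21
v 1.372 1.27 -1.251
v 0.467 0.977 -3.072
v 0.994 0.057 -2.866
v 1.447 0.536 -2.97
v 1.121 1.104 -3.098
v -0.03 0.782 -2.671
v 0.497 -0.138 -2.465
v 0.147 0.025 -1.921
v -0.179 0.594 -2.048
v 0.388 0.33 -2.929
f 2 4 1
f 5 2 1
f 1 4 3
f 3 5 1
f 2 8 4
f 6 2 5
f 6 8 2
f 4 8 3
f 7 5 3
f 3 8 7
f 7 6 5
f 8 6 7
f 9 46 25
f 46 20 49
f 25 49 14
f 46 49 25
f 9 25 21
f 25 14 26
f 21 26 10
f 25 26 21
f 9 21 30
f 21 10 31
f 30 31 16
f 21 31 30
f 9 30 42
f 30 16 45
f 42 45 19
f 30 45 42
f 9 42 46
f 42 19 50
f 46 50 20
f 42 50 46
f 10 26 37
f 26 14 40
f 37 40 18
f 26 40 37
f 14 49 27
f 49 20 48
f 27 48 13
f 49 48 27
f 20 50 47
f 50 19 43
f 47 43 11
f 50 43 47
f 19 45 44
f 45 16 32
f 44 32 15
f 45 32 44
f 16 31 36
f 31 10 33
f 36 33 17
f 31 33 36
f 12 38 24
f 38 18 39
f 24 39 13
f 38 39 24
f 12 24 22
f 24 13 23
f 22 23 11
f 24 23 22
f 12 22 29
f 22 11 28
f 29 28 15
f 22 28 29
f 12 29 34
f 29 15 35
f 34 35 17
f 29 35 34
f 12 34 38
f 34 17 41
f 38 41 18
f 34 41 38
f 13 39 27
f 39 18 40
f 27 40 14
f 39 40 27
f 11 23 47
f 23 13 48
f 47 48 20
f 23 48 47
f 15 28 44
f 28 11 43
f 44 43 19
f 28 43 44
f 17 35 36
f 35 15 32
f 36 32 16
f 35 32 36
f 18 41 37
f 41 17 33
f 37 33 10
f 41 33 37



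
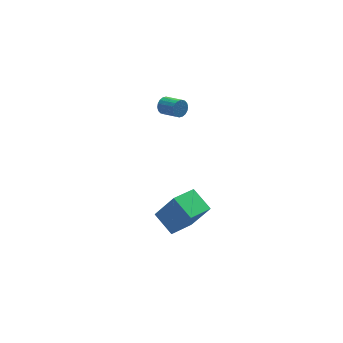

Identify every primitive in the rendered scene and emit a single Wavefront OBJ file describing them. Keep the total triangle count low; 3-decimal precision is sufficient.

v 0.394 -2.888 -4.879
v 1.293 -3.424 -3.162
v -0.099 -1.579 -4.211
v 0.799 -2.115 -2.495
v 1.841 -2.085 -5.385
v 2.739 -2.621 -3.669
v 1.347 -0.776 -4.718
v 2.246 -1.312 -3.001
v 1.418 0.98 2.697
v 1.594 1.272 3.141
v 2.139 0.292 3.568
v 1.962 -0 3.123
v 1.374 1.183 3.217
v 1.919 0.202 3.644
v 1.163 1.053 3.19
v 1.708 0.073 3.617
v 1.002 0.91 3.065
v 1.547 -0.071 3.492
v 0.923 0.78 2.868
v 1.468 -0.2 3.294
v 0.943 0.69 2.636
v 1.487 -0.291 3.063
v 1.056 0.657 2.416
v 1.601 -0.323 2.843
v 1.241 0.688 2.252
v 1.786 -0.292 2.679
v 1.461 0.778 2.176
v 2.006 -0.203 2.603
v 1.672 0.907 2.203
v 2.217 -0.073 2.63
v 1.833 1.051 2.328
v 2.378 0.07 2.755
v 1.912 1.18 2.526
v 2.457 0.2 2.952
v 1.893 1.271 2.757
v 2.437 0.29 3.184
v 1.779 1.303 2.977
v 2.324 0.323 3.404
f 2 4 1
f 5 2 1
f 1 4 3
f 3 5 1
f 2 8 4
f 6 2 5
f 6 8 2
f 4 8 3
f 7 5 3
f 3 8 7
f 7 6 5
f 8 6 7
f 10 9 13
f 10 13 11
f 11 13 14
f 11 14 12
f 13 9 15
f 13 15 14
f 14 15 16
f 14 16 12
f 15 9 17
f 15 17 16
f 16 17 18
f 16 18 12
f 17 9 19
f 17 19 18
f 18 19 20
f 18 20 12
f 19 9 21
f 19 21 20
f 20 21 22
f 20 22 12
f 21 9 23
f 21 23 22
f 22 23 24
f 22 24 12
f 23 9 25
f 23 25 24
f 24 25 26
f 24 26 12
f 25 9 27
f 25 27 26
f 26 27 28
f 26 28 12
f 27 9 29
f 27 29 28
f 28 29 30
f 28 30 12
f 29 9 31
f 29 31 30
f 30 31 32
f 30 32 12
f 31 9 33
f 31 33 32
f 32 33 34
f 32 34 12
f 33 9 35
f 33 35 34
f 34 35 36
f 34 36 12
f 35 9 37
f 35 37 36
f 36 37 38
f 36 38 12
f 37 9 10
f 37 10 38
f 38 10 11
f 38 11 12



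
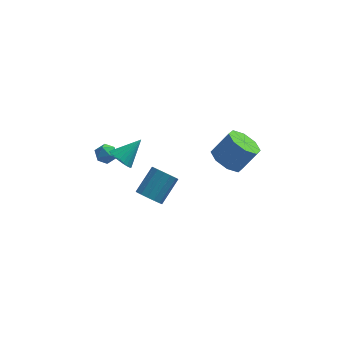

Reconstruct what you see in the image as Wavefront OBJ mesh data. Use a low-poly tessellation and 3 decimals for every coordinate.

v 3.287 0.344 -1.416
v 3.871 1.002 -2.024
v 4.818 1.374 -0.713
v 4.233 0.716 -0.104
v 3.236 1.381 -1.674
v 4.183 1.753 -0.362
v 2.63 1.153 -1.172
v 3.577 1.525 0.14
v 2.409 0.451 -0.813
v 3.356 0.823 0.499
v 2.702 -0.314 -0.807
v 3.649 0.058 0.504
v 3.337 -0.693 -1.158
v 4.284 -0.321 0.154
v 3.943 -0.465 -1.66
v 4.89 -0.093 -0.348
v 4.164 0.237 -2.019
v 5.111 0.609 -0.707
v -0.784 -2.324 -2.325
v -0.179 -2.852 -2.22
v 0.63 -1.704 -1.11
v 0.024 -1.176 -1.215
v -0.063 -2.617 -2.547
v 0.746 -1.469 -1.437
v -0.14 -2.304 -2.815
v 0.669 -1.156 -1.705
v -0.389 -1.996 -2.952
v 0.419 -0.848 -1.842
v -0.745 -1.776 -2.92
v 0.063 -0.628 -1.81
v -1.111 -1.703 -2.729
v -0.303 -0.555 -1.619
v -1.39 -1.796 -2.43
v -0.581 -0.648 -1.32
v -1.506 -2.031 -2.103
v -0.697 -0.883 -0.993
v -1.429 -2.344 -1.835
v -0.62 -1.196 -0.725
v -1.179 -2.652 -1.698
v -0.371 -1.504 -0.588
v -0.823 -2.872 -1.73
v -0.015 -1.724 -0.62
v -0.457 -2.945 -1.921
v 0.351 -1.797 -0.811
v -3.419 1.112 -1.039
v -2.858 0.708 -0.905
v -3.762 0.372 -1.835
v -3.201 -0.032 -1.701
v -3.715 0.027 -1.223
v -3.503 0.484 -0.731
v -3.117 0.596 -2.009
v -2.905 1.053 -1.517
v -2.671 0.389 -1.505
v -3.04 0.037 -1.019
v -3.58 1.043 -1.721
v -3.949 0.691 -1.235
v -2.475 -0.177 -1.128
v -1.918 -0.733 -1.276
v -1.385 0.637 -0.092
v -1.858 -0.509 -1.515
v -1.904 -0.228 -1.687
v -2.049 0.062 -1.763
v -2.268 0.31 -1.728
v -2.522 0.474 -1.59
v -2.768 0.526 -1.372
v -2.963 0.456 -1.112
v -3.074 0.277 -0.855
v -3.081 0.019 -0.645
v -2.983 -0.273 -0.519
v -2.798 -0.548 -0.498
v -2.556 -0.759 -0.586
v -2.301 -0.87 -0.768
v -2.075 -0.86 -1.012
f 2 1 5
f 2 5 3
f 3 5 6
f 3 6 4
f 5 1 7
f 5 7 6
f 6 7 8
f 6 8 4
f 7 1 9
f 7 9 8
f 8 9 10
f 8 10 4
f 9 1 11
f 9 11 10
f 10 11 12
f 10 12 4
f 11 1 13
f 11 13 12
f 12 13 14
f 12 14 4
f 13 1 15
f 13 15 14
f 14 15 16
f 14 16 4
f 15 1 17
f 15 17 16
f 16 17 18
f 16 18 4
f 17 1 2
f 17 2 18
f 18 2 3
f 18 3 4
f 20 19 23
f 20 23 21
f 21 23 24
f 21 24 22
f 23 19 25
f 23 25 24
f 24 25 26
f 24 26 22
f 25 19 27
f 25 27 26
f 26 27 28
f 26 28 22
f 27 19 29
f 27 29 28
f 28 29 30
f 28 30 22
f 29 19 31
f 29 31 30
f 30 31 32
f 30 32 22
f 31 19 33
f 31 33 32
f 32 33 34
f 32 34 22
f 33 19 35
f 33 35 34
f 34 35 36
f 34 36 22
f 35 19 37
f 35 37 36
f 36 37 38
f 36 38 22
f 37 19 39
f 37 39 38
f 38 39 40
f 38 40 22
f 39 19 41
f 39 41 40
f 40 41 42
f 40 42 22
f 41 19 43
f 41 43 42
f 42 43 44
f 42 44 22
f 43 19 20
f 43 20 44
f 44 20 21
f 44 21 22
f 45 56 50
f 45 50 46
f 45 46 52
f 45 52 55
f 45 55 56
f 46 50 54
f 50 56 49
f 56 55 47
f 55 52 51
f 52 46 53
f 48 54 49
f 48 49 47
f 48 47 51
f 48 51 53
f 48 53 54
f 49 54 50
f 47 49 56
f 51 47 55
f 53 51 52
f 54 53 46
f 58 57 60
f 58 60 59
f 60 57 61
f 60 61 59
f 61 57 62
f 61 62 59
f 62 57 63
f 62 63 59
f 63 57 64
f 63 64 59
f 64 57 65
f 64 65 59
f 65 57 66
f 65 66 59
f 66 57 67
f 66 67 59
f 67 57 68
f 67 68 59
f 68 57 69
f 68 69 59
f 69 57 70
f 69 70 59
f 70 57 71
f 70 71 59
f 71 57 72
f 71 72 59
f 72 57 73
f 72 73 59
f 73 57 58
f 73 58 59



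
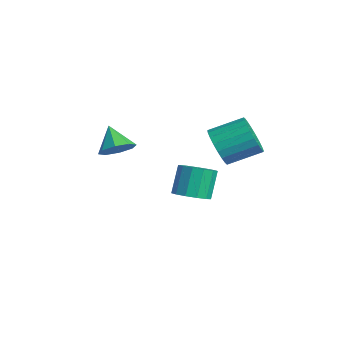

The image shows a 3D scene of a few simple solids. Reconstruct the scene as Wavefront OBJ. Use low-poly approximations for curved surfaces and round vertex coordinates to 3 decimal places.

v 0.109 -1.689 0.266
v 0.726 -1.309 0.865
v -0.929 -1.751 1.374
v 0.332 -0.813 0.524
v -0.193 -0.829 0.032
v -0.541 -1.349 -0.323
v -0.508 -2.068 -0.334
v -0.114 -2.564 0.007
v 0.41 -2.548 0.499
v 0.758 -2.028 0.854
v 3.771 1.869 1.527
v 4.495 1.371 2.172
v 4.933 2.972 2.918
v 4.209 3.471 2.273
v 4.746 1.472 1.808
v 5.184 3.073 2.555
v 4.829 1.641 1.396
v 5.267 3.243 2.143
v 4.729 1.85 1.006
v 5.166 3.452 1.753
v 4.463 2.063 0.707
v 4.901 3.664 1.453
v 4.078 2.242 0.549
v 4.515 3.843 1.296
v 3.639 2.356 0.56
v 4.077 3.957 1.307
v 3.224 2.386 0.739
v 3.661 3.988 1.485
v 2.903 2.327 1.053
v 3.34 3.929 1.8
v 2.732 2.189 1.45
v 3.169 3.79 2.196
v 2.741 1.996 1.859
v 3.178 3.597 2.606
v 2.928 1.78 2.212
v 3.366 3.381 2.958
v 3.261 1.58 2.445
v 3.698 3.182 3.192
v 3.682 1.43 2.52
v 4.12 3.032 3.267
v 4.119 1.356 2.423
v 4.556 2.958 3.17
v -0.688 2.349 -4.127
v -0.011 1.794 -3.665
v -0.596 2.376 -2.11
v -1.272 2.931 -2.573
v 0.23 2.288 -3.76
v -0.355 2.87 -2.205
v 0.179 2.802 -3.971
v -0.406 3.384 -2.416
v -0.147 3.172 -4.232
v -0.732 3.754 -2.677
v -0.645 3.28 -4.46
v -1.229 3.863 -2.905
v -1.156 3.093 -4.582
v -1.741 3.675 -3.027
v -1.518 2.67 -4.56
v -2.103 3.252 -3.005
v -1.617 2.145 -4.4
v -2.202 2.727 -2.846
v -1.421 1.684 -4.154
v -2.005 2.266 -2.6
v -0.992 1.435 -3.899
v -1.576 2.017 -2.345
v -0.466 1.476 -3.717
v -1.051 2.058 -2.162
f 2 1 4
f 2 4 3
f 4 1 5
f 4 5 3
f 5 1 6
f 5 6 3
f 6 1 7
f 6 7 3
f 7 1 8
f 7 8 3
f 8 1 9
f 8 9 3
f 9 1 10
f 9 10 3
f 10 1 2
f 10 2 3
f 12 11 15
f 12 15 13
f 13 15 16
f 13 16 14
f 15 11 17
f 15 17 16
f 16 17 18
f 16 18 14
f 17 11 19
f 17 19 18
f 18 19 20
f 18 20 14
f 19 11 21
f 19 21 20
f 20 21 22
f 20 22 14
f 21 11 23
f 21 23 22
f 22 23 24
f 22 24 14
f 23 11 25
f 23 25 24
f 24 25 26
f 24 26 14
f 25 11 27
f 25 27 26
f 26 27 28
f 26 28 14
f 27 11 29
f 27 29 28
f 28 29 30
f 28 30 14
f 29 11 31
f 29 31 30
f 30 31 32
f 30 32 14
f 31 11 33
f 31 33 32
f 32 33 34
f 32 34 14
f 33 11 35
f 33 35 34
f 34 35 36
f 34 36 14
f 35 11 37
f 35 37 36
f 36 37 38
f 36 38 14
f 37 11 39
f 37 39 38
f 38 39 40
f 38 40 14
f 39 11 41
f 39 41 40
f 40 41 42
f 40 42 14
f 41 11 12
f 41 12 42
f 42 12 13
f 42 13 14
f 44 43 47
f 44 47 45
f 45 47 48
f 45 48 46
f 47 43 49
f 47 49 48
f 48 49 50
f 48 50 46
f 49 43 51
f 49 51 50
f 50 51 52
f 50 52 46
f 51 43 53
f 51 53 52
f 52 53 54
f 52 54 46
f 53 43 55
f 53 55 54
f 54 55 56
f 54 56 46
f 55 43 57
f 55 57 56
f 56 57 58
f 56 58 46
f 57 43 59
f 57 59 58
f 58 59 60
f 58 60 46
f 59 43 61
f 59 61 60
f 60 61 62
f 60 62 46
f 61 43 63
f 61 63 62
f 62 63 64
f 62 64 46
f 63 43 65
f 63 65 64
f 64 65 66
f 64 66 46
f 65 43 44
f 65 44 66
f 66 44 45
f 66 45 46



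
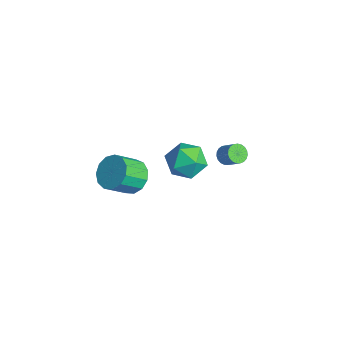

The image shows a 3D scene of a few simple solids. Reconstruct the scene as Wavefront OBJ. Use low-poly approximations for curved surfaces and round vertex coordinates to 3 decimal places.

v -3.761 3.652 -0.661
v -3.359 3.826 -1.127
v -2.536 4.122 -0.306
v -2.939 3.948 0.161
v -3.489 4.053 -1.079
v -2.666 4.349 -0.257
v -3.666 4.21 -0.958
v -2.843 4.507 -0.137
v -3.86 4.271 -0.786
v -3.037 4.568 0.035
v -4.037 4.225 -0.592
v -3.214 4.522 0.229
v -4.166 4.08 -0.41
v -3.343 4.377 0.411
v -4.225 3.861 -0.272
v -3.402 4.158 0.549
v -4.204 3.605 -0.201
v -3.381 3.902 0.621
v -4.106 3.358 -0.209
v -3.283 3.655 0.613
v -3.949 3.161 -0.295
v -3.126 3.458 0.526
v -3.76 3.049 -0.445
v -2.937 3.346 0.377
v -3.57 3.041 -0.632
v -2.747 3.338 0.19
v -3.414 3.139 -0.823
v -2.591 3.436 -0.002
v -3.318 3.326 -0.987
v -2.495 3.623 -0.166
v -3.298 3.568 -1.095
v -2.475 3.865 -0.273
v -3.085 0.555 2.529
v -2.07 1.231 2.811
v -2.01 -0.491 1.169
v -0.995 0.185 1.451
v -1.458 -0.625 2.284
v -2.122 0.021 3.125
v -1.958 0.719 0.855
v -2.622 1.365 1.696
v -1.374 1.333 1.776
v -1.065 0.502 2.659
v -3.015 0.238 1.321
v -2.706 -0.593 2.204
v -2.696 -2.467 1.166
v -2.248 -3.103 0.402
v -2.116 -4.389 1.551
v -2.564 -3.753 2.314
v -1.783 -2.809 0.677
v -1.652 -4.096 1.826
v -1.609 -2.407 1.108
v -1.477 -3.694 2.257
v -1.779 -2.024 1.556
v -1.648 -3.311 2.705
v -2.241 -1.781 1.881
v -2.109 -3.068 3.03
v -2.847 -1.756 1.978
v -2.715 -3.043 3.127
v -3.405 -1.957 1.818
v -3.273 -3.243 2.967
v -3.737 -2.319 1.45
v -3.606 -3.606 2.599
v -3.74 -2.728 0.992
v -3.608 -4.015 2.141
v -3.41 -3.054 0.589
v -3.279 -4.341 1.738
v -2.854 -3.194 0.369
v -2.723 -4.481 1.518
f 2 1 5
f 2 5 3
f 3 5 6
f 3 6 4
f 5 1 7
f 5 7 6
f 6 7 8
f 6 8 4
f 7 1 9
f 7 9 8
f 8 9 10
f 8 10 4
f 9 1 11
f 9 11 10
f 10 11 12
f 10 12 4
f 11 1 13
f 11 13 12
f 12 13 14
f 12 14 4
f 13 1 15
f 13 15 14
f 14 15 16
f 14 16 4
f 15 1 17
f 15 17 16
f 16 17 18
f 16 18 4
f 17 1 19
f 17 19 18
f 18 19 20
f 18 20 4
f 19 1 21
f 19 21 20
f 20 21 22
f 20 22 4
f 21 1 23
f 21 23 22
f 22 23 24
f 22 24 4
f 23 1 25
f 23 25 24
f 24 25 26
f 24 26 4
f 25 1 27
f 25 27 26
f 26 27 28
f 26 28 4
f 27 1 29
f 27 29 28
f 28 29 30
f 28 30 4
f 29 1 31
f 29 31 30
f 30 31 32
f 30 32 4
f 31 1 2
f 31 2 32
f 32 2 3
f 32 3 4
f 33 44 38
f 33 38 34
f 33 34 40
f 33 40 43
f 33 43 44
f 34 38 42
f 38 44 37
f 44 43 35
f 43 40 39
f 40 34 41
f 36 42 37
f 36 37 35
f 36 35 39
f 36 39 41
f 36 41 42
f 37 42 38
f 35 37 44
f 39 35 43
f 41 39 40
f 42 41 34
f 46 45 49
f 46 49 47
f 47 49 50
f 47 50 48
f 49 45 51
f 49 51 50
f 50 51 52
f 50 52 48
f 51 45 53
f 51 53 52
f 52 53 54
f 52 54 48
f 53 45 55
f 53 55 54
f 54 55 56
f 54 56 48
f 55 45 57
f 55 57 56
f 56 57 58
f 56 58 48
f 57 45 59
f 57 59 58
f 58 59 60
f 58 60 48
f 59 45 61
f 59 61 60
f 60 61 62
f 60 62 48
f 61 45 63
f 61 63 62
f 62 63 64
f 62 64 48
f 63 45 65
f 63 65 64
f 64 65 66
f 64 66 48
f 65 45 67
f 65 67 66
f 66 67 68
f 66 68 48
f 67 45 46
f 67 46 68
f 68 46 47
f 68 47 48



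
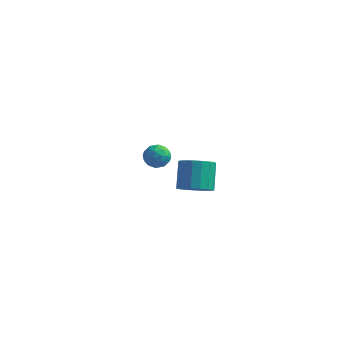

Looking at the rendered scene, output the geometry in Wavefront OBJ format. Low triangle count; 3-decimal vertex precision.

v -2.671 2.548 -2.874
v -2.115 3.245 -3.256
v -2.474 4.269 -1.909
v -3.029 3.572 -1.526
v -2.536 3.329 -3.432
v -2.895 4.354 -2.085
v -2.988 3.235 -3.48
v -3.347 4.259 -2.133
v -3.367 2.983 -3.39
v -3.726 4.007 -2.043
v -3.587 2.631 -3.181
v -3.946 3.655 -1.834
v -3.597 2.26 -2.902
v -3.955 3.285 -1.554
v -3.394 1.955 -2.616
v -3.753 2.98 -1.269
v -3.026 1.786 -2.389
v -3.385 2.811 -1.042
v -2.576 1.792 -2.273
v -2.935 2.816 -0.926
v -2.148 1.97 -2.295
v -2.507 2.995 -0.948
v -1.84 2.281 -2.45
v -2.199 3.305 -1.102
v -1.722 2.653 -2.701
v -2.081 3.677 -1.354
v -1.821 3.001 -2.992
v -2.18 4.025 -1.645
v -1.817 -2.938 3.887
v -1.379 -3.063 3.336
v -2.701 -3.377 3.284
v -2.263 -3.502 2.733
v -2.196 -3.881 3.335
v -1.65 -3.61 3.708
v -2.43 -2.83 2.912
v -1.884 -2.559 3.285
v -1.758 -2.996 2.733
v -1.614 -3.645 2.994
v -2.466 -2.795 3.626
v -2.322 -3.444 3.887
v -1.52 -2.962 3.664
v -2.56 -3.478 2.956
v -2.52 -3.701 3.31
v -2.263 -3.774 2.986
v -1.679 -3.283 3.883
v -1.422 -3.357 3.559
v -1.902 -3.838 3.559
v -2.658 -3.083 3.061
v -2.401 -3.157 2.737
v -1.817 -2.666 3.634
v -1.56 -2.739 3.31
v -2.178 -2.602 3.061
v -1.486 -2.996 2.986
v -2.006 -3.254 2.632
v -2.104 -2.859 2.737
v -1.783 -2.7 2.956
v -1.401 -3.378 3.14
v -1.921 -3.636 2.785
v -1.881 -3.859 3.139
v -1.56 -3.699 3.358
v -1.624 -3.338 2.785
v -2.159 -2.804 3.835
v -2.679 -3.062 3.48
v -2.52 -2.741 3.262
v -2.199 -2.581 3.481
v -2.074 -3.186 3.988
v -2.594 -3.444 3.634
v -2.297 -3.74 3.664
v -1.976 -3.581 3.883
v -2.456 -3.102 3.835
f 2 1 5
f 2 5 3
f 3 5 6
f 3 6 4
f 5 1 7
f 5 7 6
f 6 7 8
f 6 8 4
f 7 1 9
f 7 9 8
f 8 9 10
f 8 10 4
f 9 1 11
f 9 11 10
f 10 11 12
f 10 12 4
f 11 1 13
f 11 13 12
f 12 13 14
f 12 14 4
f 13 1 15
f 13 15 14
f 14 15 16
f 14 16 4
f 15 1 17
f 15 17 16
f 16 17 18
f 16 18 4
f 17 1 19
f 17 19 18
f 18 19 20
f 18 20 4
f 19 1 21
f 19 21 20
f 20 21 22
f 20 22 4
f 21 1 23
f 21 23 22
f 22 23 24
f 22 24 4
f 23 1 25
f 23 25 24
f 24 25 26
f 24 26 4
f 25 1 27
f 25 27 26
f 26 27 28
f 26 28 4
f 27 1 2
f 27 2 28
f 28 2 3
f 28 3 4
f 29 66 45
f 66 40 69
f 45 69 34
f 66 69 45
f 29 45 41
f 45 34 46
f 41 46 30
f 45 46 41
f 29 41 50
f 41 30 51
f 50 51 36
f 41 51 50
f 29 50 62
f 50 36 65
f 62 65 39
f 50 65 62
f 29 62 66
f 62 39 70
f 66 70 40
f 62 70 66
f 30 46 57
f 46 34 60
f 57 60 38
f 46 60 57
f 34 69 47
f 69 40 68
f 47 68 33
f 69 68 47
f 40 70 67
f 70 39 63
f 67 63 31
f 70 63 67
f 39 65 64
f 65 36 52
f 64 52 35
f 65 52 64
f 36 51 56
f 51 30 53
f 56 53 37
f 51 53 56
f 32 58 44
f 58 38 59
f 44 59 33
f 58 59 44
f 32 44 42
f 44 33 43
f 42 43 31
f 44 43 42
f 32 42 49
f 42 31 48
f 49 48 35
f 42 48 49
f 32 49 54
f 49 35 55
f 54 55 37
f 49 55 54
f 32 54 58
f 54 37 61
f 58 61 38
f 54 61 58
f 33 59 47
f 59 38 60
f 47 60 34
f 59 60 47
f 31 43 67
f 43 33 68
f 67 68 40
f 43 68 67
f 35 48 64
f 48 31 63
f 64 63 39
f 48 63 64
f 37 55 56
f 55 35 52
f 56 52 36
f 55 52 56
f 38 61 57
f 61 37 53
f 57 53 30
f 61 53 57



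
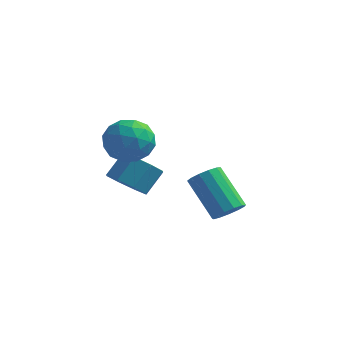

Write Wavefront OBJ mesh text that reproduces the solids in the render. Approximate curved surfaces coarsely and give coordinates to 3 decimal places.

v -1.764 -2.271 1.008
v -0.973 -1.391 1.113
v -0.907 -2.849 -0.613
v -0.116 -1.969 -0.508
v -0.1 -2.876 0.259
v -0.63 -2.518 1.261
v -1.25 -1.722 -0.761
v -1.78 -1.364 0.241
v -0.656 -1.051 0.019
v 0.055 -1.764 0.65
v -1.935 -2.476 -0.15
v -1.224 -3.189 0.481
v -1.444 -1.78 1.203
v -0.436 -2.46 -0.703
v -0.427 -2.993 -0.252
v 0.038 -2.475 -0.19
v -1.242 -2.443 1.29
v -0.777 -1.926 1.351
v -0.264 -2.798 0.85
v -1.103 -2.314 -0.851
v -0.638 -1.797 -0.79
v -1.918 -1.765 0.69
v -1.453 -1.247 0.752
v -1.616 -1.442 -0.35
v -0.792 -1.063 0.621
v -0.288 -1.403 -0.331
v -0.955 -1.257 -0.48
v -1.267 -1.047 0.109
v -0.375 -1.482 0.992
v 0.129 -1.822 0.039
v 0.139 -2.355 0.49
v -0.173 -2.145 1.079
v -0.188 -1.283 0.349
v -2.009 -2.418 0.461
v -1.505 -2.758 -0.492
v -1.707 -2.095 -0.579
v -2.019 -1.885 0.01
v -1.592 -2.837 0.831
v -1.088 -3.177 -0.121
v -0.613 -3.193 0.391
v -0.925 -2.983 0.98
v -1.692 -2.957 0.151
v -1.478 -1.258 -2.932
v -0.735 -0.858 -3.574
v -0.339 0.018 -2.569
v -1.082 -0.382 -1.928
v -1.443 -0.466 -3.636
v -1.047 0.409 -2.632
v -2.171 -0.538 -3.286
v -1.775 0.337 -2.282
v -2.493 -1.032 -2.729
v -2.098 -0.156 -1.725
v -2.221 -1.658 -2.291
v -1.825 -0.782 -1.286
v -1.513 -2.049 -2.228
v -1.117 -1.174 -1.224
v -0.785 -1.977 -2.578
v -0.389 -1.102 -1.574
v -0.462 -1.484 -3.135
v -0.067 -0.608 -2.131
v 3.857 -2.98 -2.484
v 4.434 -2.613 -2.131
v 3.041 -1.893 -0.602
v 2.463 -2.26 -0.956
v 4.267 -2.332 -2.416
v 2.873 -1.612 -0.887
v 3.969 -2.256 -2.722
v 2.576 -1.537 -1.194
v 3.636 -2.411 -2.953
v 2.243 -1.691 -1.425
v 3.373 -2.746 -3.036
v 1.98 -2.026 -1.507
v 3.263 -3.155 -2.943
v 1.87 -2.435 -1.414
v 3.342 -3.509 -2.704
v 1.949 -2.789 -1.176
v 3.584 -3.695 -2.396
v 2.191 -2.975 -0.867
v 3.913 -3.654 -2.116
v 2.52 -2.934 -0.587
v 4.224 -3.399 -1.952
v 2.83 -2.679 -0.424
v 4.418 -3.011 -1.958
v 3.025 -2.291 -0.43
f 1 38 17
f 38 12 41
f 17 41 6
f 38 41 17
f 1 17 13
f 17 6 18
f 13 18 2
f 17 18 13
f 1 13 22
f 13 2 23
f 22 23 8
f 13 23 22
f 1 22 34
f 22 8 37
f 34 37 11
f 22 37 34
f 1 34 38
f 34 11 42
f 38 42 12
f 34 42 38
f 2 18 29
f 18 6 32
f 29 32 10
f 18 32 29
f 6 41 19
f 41 12 40
f 19 40 5
f 41 40 19
f 12 42 39
f 42 11 35
f 39 35 3
f 42 35 39
f 11 37 36
f 37 8 24
f 36 24 7
f 37 24 36
f 8 23 28
f 23 2 25
f 28 25 9
f 23 25 28
f 4 30 16
f 30 10 31
f 16 31 5
f 30 31 16
f 4 16 14
f 16 5 15
f 14 15 3
f 16 15 14
f 4 14 21
f 14 3 20
f 21 20 7
f 14 20 21
f 4 21 26
f 21 7 27
f 26 27 9
f 21 27 26
f 4 26 30
f 26 9 33
f 30 33 10
f 26 33 30
f 5 31 19
f 31 10 32
f 19 32 6
f 31 32 19
f 3 15 39
f 15 5 40
f 39 40 12
f 15 40 39
f 7 20 36
f 20 3 35
f 36 35 11
f 20 35 36
f 9 27 28
f 27 7 24
f 28 24 8
f 27 24 28
f 10 33 29
f 33 9 25
f 29 25 2
f 33 25 29
f 44 43 47
f 44 47 45
f 45 47 48
f 45 48 46
f 47 43 49
f 47 49 48
f 48 49 50
f 48 50 46
f 49 43 51
f 49 51 50
f 50 51 52
f 50 52 46
f 51 43 53
f 51 53 52
f 52 53 54
f 52 54 46
f 53 43 55
f 53 55 54
f 54 55 56
f 54 56 46
f 55 43 57
f 55 57 56
f 56 57 58
f 56 58 46
f 57 43 59
f 57 59 58
f 58 59 60
f 58 60 46
f 59 43 44
f 59 44 60
f 60 44 45
f 60 45 46
f 62 61 65
f 62 65 63
f 63 65 66
f 63 66 64
f 65 61 67
f 65 67 66
f 66 67 68
f 66 68 64
f 67 61 69
f 67 69 68
f 68 69 70
f 68 70 64
f 69 61 71
f 69 71 70
f 70 71 72
f 70 72 64
f 71 61 73
f 71 73 72
f 72 73 74
f 72 74 64
f 73 61 75
f 73 75 74
f 74 75 76
f 74 76 64
f 75 61 77
f 75 77 76
f 76 77 78
f 76 78 64
f 77 61 79
f 77 79 78
f 78 79 80
f 78 80 64
f 79 61 81
f 79 81 80
f 80 81 82
f 80 82 64
f 81 61 83
f 81 83 82
f 82 83 84
f 82 84 64
f 83 61 62
f 83 62 84
f 84 62 63
f 84 63 64



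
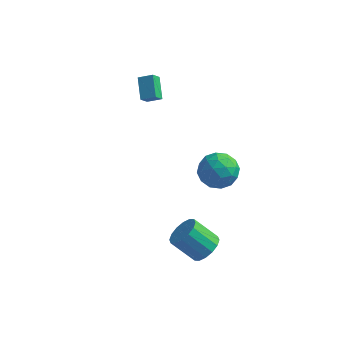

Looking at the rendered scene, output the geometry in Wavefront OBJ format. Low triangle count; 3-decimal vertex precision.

v 2.796 2.678 -0.753
v 4.011 2.519 -0.862
v 2.489 1.261 -2.118
v 3.704 1.102 -2.227
v 3.13 0.765 -1.192
v 3.32 1.64 -0.349
v 3.18 2.14 -2.631
v 3.37 3.015 -1.788
v 4.249 2.186 -2.023
v 4.217 1.337 -1.134
v 2.283 2.443 -1.846
v 2.251 1.594 -0.957
v 3.431 2.722 -0.688
v 3.069 1.058 -2.292
v 2.732 0.859 -1.684
v 3.446 0.766 -1.748
v 3.025 2.206 -0.386
v 3.739 2.113 -0.451
v 3.22 1.082 -0.644
v 2.761 1.667 -2.529
v 3.475 1.574 -2.594
v 3.054 3.014 -1.232
v 3.768 2.921 -1.296
v 3.28 2.698 -2.336
v 4.284 2.434 -1.434
v 4.103 1.601 -2.236
v 3.796 2.211 -2.474
v 3.908 2.726 -1.978
v 4.266 1.934 -0.912
v 4.085 1.102 -1.714
v 3.748 0.903 -1.106
v 3.86 1.418 -0.61
v 4.406 1.739 -1.594
v 2.415 2.678 -1.266
v 2.234 1.846 -2.068
v 2.64 2.362 -2.37
v 2.752 2.877 -1.874
v 2.397 2.179 -0.744
v 2.216 1.346 -1.546
v 2.592 1.054 -1.002
v 2.704 1.569 -0.506
v 2.094 2.041 -1.386
v -1.298 2.034 3.071
v -1.875 3.086 3.937
v -1.147 2.6 2.483
v -1.723 3.653 3.349
v -0.477 2.187 3.431
v -1.053 3.24 4.297
v -0.325 2.754 2.843
v -0.902 3.806 3.709
v 4.208 -2.546 -3.961
v 4.766 -3.162 -3.481
v 3.491 -3.349 -2.239
v 2.932 -2.734 -2.719
v 4.88 -2.714 -3.297
v 3.605 -2.902 -2.054
v 4.813 -2.222 -3.29
v 3.538 -2.41 -2.048
v 4.584 -1.816 -3.464
v 3.309 -2.004 -2.222
v 4.255 -1.606 -3.771
v 2.98 -1.794 -2.529
v 3.912 -1.648 -4.129
v 2.637 -1.836 -2.886
v 3.649 -1.931 -4.441
v 2.374 -2.118 -3.199
v 3.535 -2.378 -4.626
v 2.26 -2.566 -3.383
v 3.602 -2.87 -4.632
v 2.327 -3.058 -3.39
v 3.831 -3.276 -4.458
v 2.556 -3.464 -3.216
v 4.16 -3.486 -4.151
v 2.885 -3.674 -2.909
v 4.503 -3.444 -3.794
v 3.228 -3.632 -2.551
f 1 38 17
f 38 12 41
f 17 41 6
f 38 41 17
f 1 17 13
f 17 6 18
f 13 18 2
f 17 18 13
f 1 13 22
f 13 2 23
f 22 23 8
f 13 23 22
f 1 22 34
f 22 8 37
f 34 37 11
f 22 37 34
f 1 34 38
f 34 11 42
f 38 42 12
f 34 42 38
f 2 18 29
f 18 6 32
f 29 32 10
f 18 32 29
f 6 41 19
f 41 12 40
f 19 40 5
f 41 40 19
f 12 42 39
f 42 11 35
f 39 35 3
f 42 35 39
f 11 37 36
f 37 8 24
f 36 24 7
f 37 24 36
f 8 23 28
f 23 2 25
f 28 25 9
f 23 25 28
f 4 30 16
f 30 10 31
f 16 31 5
f 30 31 16
f 4 16 14
f 16 5 15
f 14 15 3
f 16 15 14
f 4 14 21
f 14 3 20
f 21 20 7
f 14 20 21
f 4 21 26
f 21 7 27
f 26 27 9
f 21 27 26
f 4 26 30
f 26 9 33
f 30 33 10
f 26 33 30
f 5 31 19
f 31 10 32
f 19 32 6
f 31 32 19
f 3 15 39
f 15 5 40
f 39 40 12
f 15 40 39
f 7 20 36
f 20 3 35
f 36 35 11
f 20 35 36
f 9 27 28
f 27 7 24
f 28 24 8
f 27 24 28
f 10 33 29
f 33 9 25
f 29 25 2
f 33 25 29
f 44 46 43
f 47 44 43
f 43 46 45
f 45 47 43
f 44 50 46
f 48 44 47
f 48 50 44
f 46 50 45
f 49 47 45
f 45 50 49
f 49 48 47
f 50 48 49
f 52 51 55
f 52 55 53
f 53 55 56
f 53 56 54
f 55 51 57
f 55 57 56
f 56 57 58
f 56 58 54
f 57 51 59
f 57 59 58
f 58 59 60
f 58 60 54
f 59 51 61
f 59 61 60
f 60 61 62
f 60 62 54
f 61 51 63
f 61 63 62
f 62 63 64
f 62 64 54
f 63 51 65
f 63 65 64
f 64 65 66
f 64 66 54
f 65 51 67
f 65 67 66
f 66 67 68
f 66 68 54
f 67 51 69
f 67 69 68
f 68 69 70
f 68 70 54
f 69 51 71
f 69 71 70
f 70 71 72
f 70 72 54
f 71 51 73
f 71 73 72
f 72 73 74
f 72 74 54
f 73 51 75
f 73 75 74
f 74 75 76
f 74 76 54
f 75 51 52
f 75 52 76
f 76 52 53
f 76 53 54

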